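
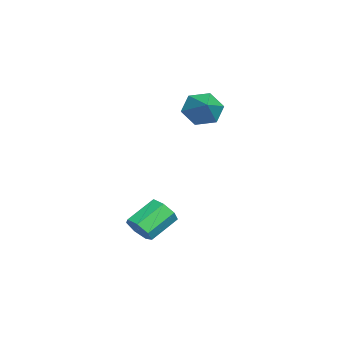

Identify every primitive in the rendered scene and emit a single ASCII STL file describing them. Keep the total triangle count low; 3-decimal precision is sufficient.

solid 
facet normal -0.862 -0.156 -0.482
outer loop
vertex -1.525 2.193 -0.143
vertex -2.026 2.511 0.65
vertex -1.75 3.153 -0.051
endloop
endfacet
facet normal 0.798 0.240 -0.553
outer loop
vertex -1.525 2.193 -0.143
vertex -1.75 3.153 -0.051
vertex -0.594 2.769 1.45
endloop
endfacet
facet normal -0.863 -0.155 -0.482
outer loop
vertex -1.75 3.153 -0.051
vertex -2.026 2.511 0.65
vertex -2.25 3.471 0.742
endloop
endfacet
facet normal 0.423 0.901 -0.095
outer loop
vertex -1.75 3.153 -0.051
vertex -2.25 3.471 0.742
vertex -0.594 2.769 1.45
endloop
endfacet
facet normal -0.862 -0.155 -0.482
outer loop
vertex -2.25 3.471 0.742
vertex -2.026 2.511 0.65
vertex -2.526 2.828 1.443
endloop
endfacet
facet normal 0.020 0.733 0.680
outer loop
vertex -2.25 3.471 0.742
vertex -2.526 2.828 1.443
vertex -0.594 2.769 1.45
endloop
endfacet
facet normal -0.862 -0.156 -0.481
outer loop
vertex -2.526 2.828 1.443
vertex -2.026 2.511 0.65
vertex -2.301 1.868 1.351
endloop
endfacet
facet normal -0.007 -0.097 0.995
outer loop
vertex -2.526 2.828 1.443
vertex -2.301 1.868 1.351
vertex -0.594 2.769 1.45
endloop
endfacet
facet normal -0.862 -0.156 -0.481
outer loop
vertex -2.301 1.868 1.351
vertex -2.026 2.511 0.65
vertex -1.801 1.551 0.558
endloop
endfacet
facet normal 0.369 -0.759 0.536
outer loop
vertex -2.301 1.868 1.351
vertex -1.801 1.551 0.558
vertex -0.594 2.769 1.45
endloop
endfacet
facet normal -0.862 -0.156 -0.482
outer loop
vertex -1.801 1.551 0.558
vertex -2.026 2.511 0.65
vertex -1.525 2.193 -0.143
endloop
endfacet
facet normal 0.771 -0.591 -0.237
outer loop
vertex -1.801 1.551 0.558
vertex -1.525 2.193 -0.143
vertex -0.594 2.769 1.45
endloop
endfacet
facet normal 0.558 -0.652 -0.514
outer loop
vertex 4.765 0.514 -3.994
vertex 4.147 0.069 -4.101
vertex 4.408 0.642 -4.544
endloop
endfacet
facet normal 0.635 0.734 -0.241
outer loop
vertex 4.765 0.514 -3.994
vertex 4.408 0.642 -4.544
vertex 3.872 1.557 -3.171
endloop
endfacet
facet normal 0.634 0.734 -0.242
outer loop
vertex 3.872 1.557 -3.171
vertex 4.408 0.642 -4.544
vertex 3.515 1.684 -3.721
endloop
endfacet
facet normal -0.559 0.651 0.513
outer loop
vertex 3.872 1.557 -3.171
vertex 3.515 1.684 -3.721
vertex 3.253 1.111 -3.279
endloop
endfacet
facet normal 0.558 -0.652 -0.514
outer loop
vertex 4.408 0.642 -4.544
vertex 4.147 0.069 -4.101
vertex 3.854 0.338 -4.76
endloop
endfacet
facet normal -0.024 0.607 -0.794
outer loop
vertex 4.408 0.642 -4.544
vertex 3.854 0.338 -4.76
vertex 3.515 1.684 -3.721
endloop
endfacet
facet normal -0.022 0.607 -0.794
outer loop
vertex 3.515 1.684 -3.721
vertex 3.854 0.338 -4.76
vertex 2.961 1.38 -3.938
endloop
endfacet
facet normal -0.559 0.651 0.513
outer loop
vertex 3.515 1.684 -3.721
vertex 2.961 1.38 -3.938
vertex 3.253 1.111 -3.279
endloop
endfacet
facet normal 0.558 -0.652 -0.514
outer loop
vertex 3.854 0.338 -4.76
vertex 4.147 0.069 -4.101
vertex 3.52 -0.168 -4.481
endloop
endfacet
facet normal -0.662 0.024 -0.749
outer loop
vertex 3.854 0.338 -4.76
vertex 3.52 -0.168 -4.481
vertex 2.961 1.38 -3.938
endloop
endfacet
facet normal -0.663 0.023 -0.749
outer loop
vertex 2.961 1.38 -3.938
vertex 3.52 -0.168 -4.481
vertex 2.627 0.874 -3.658
endloop
endfacet
facet normal -0.558 0.652 0.513
outer loop
vertex 2.961 1.38 -3.938
vertex 2.627 0.874 -3.658
vertex 3.253 1.111 -3.279
endloop
endfacet
facet normal 0.558 -0.652 -0.514
outer loop
vertex 3.52 -0.168 -4.481
vertex 4.147 0.069 -4.101
vertex 3.658 -0.496 -3.915
endloop
endfacet
facet normal -0.804 -0.579 -0.139
outer loop
vertex 3.52 -0.168 -4.481
vertex 3.658 -0.496 -3.915
vertex 2.627 0.874 -3.658
endloop
endfacet
facet normal -0.804 -0.579 -0.140
outer loop
vertex 2.627 0.874 -3.658
vertex 3.658 -0.496 -3.915
vertex 2.765 0.546 -3.093
endloop
endfacet
facet normal -0.558 0.651 0.514
outer loop
vertex 2.627 0.874 -3.658
vertex 2.765 0.546 -3.093
vertex 3.253 1.111 -3.279
endloop
endfacet
facet normal 0.557 -0.652 -0.515
outer loop
vertex 3.658 -0.496 -3.915
vertex 4.147 0.069 -4.101
vertex 4.164 -0.399 -3.49
endloop
endfacet
facet normal -0.340 -0.745 0.575
outer loop
vertex 3.658 -0.496 -3.915
vertex 4.164 -0.399 -3.49
vertex 2.765 0.546 -3.093
endloop
endfacet
facet normal -0.340 -0.745 0.574
outer loop
vertex 2.765 0.546 -3.093
vertex 4.164 -0.399 -3.49
vertex 3.271 0.643 -2.667
endloop
endfacet
facet normal -0.558 0.651 0.514
outer loop
vertex 2.765 0.546 -3.093
vertex 3.271 0.643 -2.667
vertex 3.253 1.111 -3.279
endloop
endfacet
facet normal 0.558 -0.651 -0.514
outer loop
vertex 4.164 -0.399 -3.49
vertex 4.147 0.069 -4.101
vertex 4.657 0.051 -3.525
endloop
endfacet
facet normal 0.380 -0.350 0.856
outer loop
vertex 4.164 -0.399 -3.49
vertex 4.657 0.051 -3.525
vertex 3.271 0.643 -2.667
endloop
endfacet
facet normal 0.380 -0.350 0.856
outer loop
vertex 3.271 0.643 -2.667
vertex 4.657 0.051 -3.525
vertex 3.764 1.093 -2.702
endloop
endfacet
facet normal -0.558 0.651 0.514
outer loop
vertex 3.271 0.643 -2.667
vertex 3.764 1.093 -2.702
vertex 3.253 1.111 -3.279
endloop
endfacet
facet normal 0.558 -0.651 -0.514
outer loop
vertex 4.657 0.051 -3.525
vertex 4.147 0.069 -4.101
vertex 4.765 0.514 -3.994
endloop
endfacet
facet normal 0.814 0.309 0.492
outer loop
vertex 4.657 0.051 -3.525
vertex 4.765 0.514 -3.994
vertex 3.764 1.093 -2.702
endloop
endfacet
facet normal 0.814 0.308 0.492
outer loop
vertex 3.764 1.093 -2.702
vertex 4.765 0.514 -3.994
vertex 3.872 1.557 -3.171
endloop
endfacet
facet normal -0.558 0.650 0.515
outer loop
vertex 3.764 1.093 -2.702
vertex 3.872 1.557 -3.171
vertex 3.253 1.111 -3.279
endloop
endfacet

endsolid


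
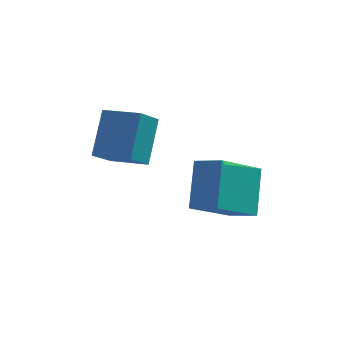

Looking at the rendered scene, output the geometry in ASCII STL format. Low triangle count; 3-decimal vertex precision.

solid 
facet normal -0.933 0.326 -0.151
outer loop
vertex -0.973 0.139 1.875
vertex -0.814 1.197 3.17
vertex -0.571 0.957 1.157
endloop
endfacet
facet normal -0.095 -0.630 -0.771
outer loop
vertex 0.614 0.543 1.35
vertex -0.973 0.139 1.875
vertex -0.571 0.957 1.157
endloop
endfacet
facet normal -0.933 0.326 -0.151
outer loop
vertex -0.571 0.957 1.157
vertex -0.814 1.197 3.17
vertex -0.412 2.015 2.453
endloop
endfacet
facet normal 0.347 0.705 -0.618
outer loop
vertex -0.412 2.015 2.453
vertex 0.614 0.543 1.35
vertex -0.571 0.957 1.157
endloop
endfacet
facet normal -0.347 -0.705 0.619
outer loop
vertex -0.973 0.139 1.875
vertex 0.371 0.783 3.363
vertex -0.814 1.197 3.17
endloop
endfacet
facet normal -0.095 -0.629 -0.771
outer loop
vertex 0.212 -0.275 2.067
vertex -0.973 0.139 1.875
vertex 0.614 0.543 1.35
endloop
endfacet
facet normal -0.347 -0.705 0.618
outer loop
vertex 0.212 -0.275 2.067
vertex 0.371 0.783 3.363
vertex -0.973 0.139 1.875
endloop
endfacet
facet normal 0.094 0.630 0.771
outer loop
vertex -0.814 1.197 3.17
vertex 0.371 0.783 3.363
vertex -0.412 2.015 2.453
endloop
endfacet
facet normal 0.347 0.705 -0.619
outer loop
vertex 0.773 1.601 2.645
vertex 0.614 0.543 1.35
vertex -0.412 2.015 2.453
endloop
endfacet
facet normal 0.095 0.630 0.771
outer loop
vertex -0.412 2.015 2.453
vertex 0.371 0.783 3.363
vertex 0.773 1.601 2.645
endloop
endfacet
facet normal 0.933 -0.326 0.152
outer loop
vertex 0.773 1.601 2.645
vertex 0.212 -0.275 2.067
vertex 0.614 0.543 1.35
endloop
endfacet
facet normal 0.933 -0.326 0.151
outer loop
vertex 0.371 0.783 3.363
vertex 0.212 -0.275 2.067
vertex 0.773 1.601 2.645
endloop
endfacet
facet normal -0.832 0.424 -0.358
outer loop
vertex 1.979 0.224 1.821
vertex 3.017 1.392 0.794
vertex 1.963 -0.883 0.545
endloop
endfacet
facet normal -0.555 -0.625 0.549
outer loop
vertex 2.803 -1.312 0.906
vertex 1.979 0.224 1.821
vertex 1.963 -0.883 0.545
endloop
endfacet
facet normal -0.832 0.424 -0.358
outer loop
vertex 1.963 -0.883 0.545
vertex 3.017 1.392 0.794
vertex 3.001 0.284 -0.482
endloop
endfacet
facet normal -0.010 -0.655 -0.755
outer loop
vertex 3.001 0.284 -0.482
vertex 2.803 -1.312 0.906
vertex 1.963 -0.883 0.545
endloop
endfacet
facet normal 0.010 0.655 0.755
outer loop
vertex 1.979 0.224 1.821
vertex 3.857 0.963 1.155
vertex 3.017 1.392 0.794
endloop
endfacet
facet normal -0.555 -0.625 0.550
outer loop
vertex 2.819 -0.204 2.182
vertex 1.979 0.224 1.821
vertex 2.803 -1.312 0.906
endloop
endfacet
facet normal 0.010 0.656 0.755
outer loop
vertex 2.819 -0.204 2.182
vertex 3.857 0.963 1.155
vertex 1.979 0.224 1.821
endloop
endfacet
facet normal 0.555 0.625 -0.549
outer loop
vertex 3.017 1.392 0.794
vertex 3.857 0.963 1.155
vertex 3.001 0.284 -0.482
endloop
endfacet
facet normal -0.009 -0.656 -0.755
outer loop
vertex 3.841 -0.144 -0.121
vertex 2.803 -1.312 0.906
vertex 3.001 0.284 -0.482
endloop
endfacet
facet normal 0.555 0.625 -0.549
outer loop
vertex 3.001 0.284 -0.482
vertex 3.857 0.963 1.155
vertex 3.841 -0.144 -0.121
endloop
endfacet
facet normal 0.832 -0.424 0.358
outer loop
vertex 3.841 -0.144 -0.121
vertex 2.819 -0.204 2.182
vertex 2.803 -1.312 0.906
endloop
endfacet
facet normal 0.832 -0.425 0.358
outer loop
vertex 3.857 0.963 1.155
vertex 2.819 -0.204 2.182
vertex 3.841 -0.144 -0.121
endloop
endfacet

endsolid


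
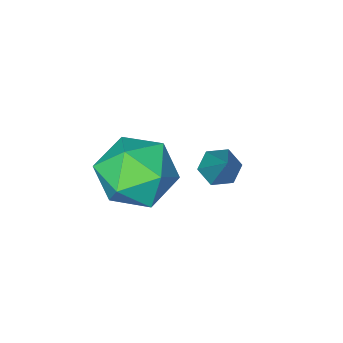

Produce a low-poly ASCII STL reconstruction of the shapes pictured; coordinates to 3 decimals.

solid 
facet normal -0.291 -0.578 -0.762
outer loop
vertex 0.408 2.709 1.207
vertex -0.16 2.983 1.216
vertex 0.301 3.223 0.858
endloop
endfacet
facet normal 0.985 0.117 -0.129
outer loop
vertex 0.408 2.709 1.207
vertex 0.301 3.223 0.858
vertex 0.44 4.177 2.784
endloop
endfacet
facet normal -0.290 -0.579 -0.762
outer loop
vertex 0.301 3.223 0.858
vertex -0.16 2.983 1.216
vertex -0.267 3.497 0.866
endloop
endfacet
facet normal 0.387 0.815 -0.432
outer loop
vertex 0.301 3.223 0.858
vertex -0.267 3.497 0.866
vertex 0.44 4.177 2.784
endloop
endfacet
facet normal -0.291 -0.579 -0.762
outer loop
vertex -0.267 3.497 0.866
vertex -0.16 2.983 1.216
vertex -0.727 3.257 1.224
endloop
endfacet
facet normal -0.524 0.845 -0.107
outer loop
vertex -0.267 3.497 0.866
vertex -0.727 3.257 1.224
vertex 0.44 4.177 2.784
endloop
endfacet
facet normal -0.291 -0.579 -0.762
outer loop
vertex -0.727 3.257 1.224
vertex -0.16 2.983 1.216
vertex -0.62 2.744 1.573
endloop
endfacet
facet normal -0.836 0.179 0.519
outer loop
vertex -0.727 3.257 1.224
vertex -0.62 2.744 1.573
vertex 0.44 4.177 2.784
endloop
endfacet
facet normal -0.290 -0.579 -0.762
outer loop
vertex -0.62 2.744 1.573
vertex -0.16 2.983 1.216
vertex -0.052 2.47 1.565
endloop
endfacet
facet normal -0.238 -0.518 0.822
outer loop
vertex -0.62 2.744 1.573
vertex -0.052 2.47 1.565
vertex 0.44 4.177 2.784
endloop
endfacet
facet normal -0.291 -0.579 -0.761
outer loop
vertex -0.052 2.47 1.565
vertex -0.16 2.983 1.216
vertex 0.408 2.709 1.207
endloop
endfacet
facet normal 0.672 -0.549 0.497
outer loop
vertex -0.052 2.47 1.565
vertex 0.408 2.709 1.207
vertex 0.44 4.177 2.784
endloop
endfacet
facet normal -0.991 0.035 0.126
outer loop
vertex 1.833 3.95 2.75
vertex 1.793 2.721 2.78
vertex 1.948 3.357 3.822
endloop
endfacet
facet normal -0.678 0.610 0.410
outer loop
vertex 1.833 3.95 2.75
vertex 1.948 3.357 3.822
vertex 2.668 4.324 3.573
endloop
endfacet
facet normal -0.316 0.943 -0.107
outer loop
vertex 1.833 3.95 2.75
vertex 2.668 4.324 3.573
vertex 2.957 4.285 2.378
endloop
endfacet
facet normal -0.406 0.573 -0.712
outer loop
vertex 1.833 3.95 2.75
vertex 2.957 4.285 2.378
vertex 2.417 3.294 1.888
endloop
endfacet
facet normal -0.823 0.013 -0.568
outer loop
vertex 1.833 3.95 2.75
vertex 2.417 3.294 1.888
vertex 1.793 2.721 2.78
endloop
endfacet
facet normal -0.208 0.386 0.899
outer loop
vertex 2.668 4.324 3.573
vertex 1.948 3.357 3.822
vertex 3.143 3.326 4.112
endloop
endfacet
facet normal -0.715 -0.544 0.439
outer loop
vertex 1.948 3.357 3.822
vertex 1.793 2.721 2.78
vertex 2.603 2.335 3.622
endloop
endfacet
facet normal -0.444 -0.580 -0.683
outer loop
vertex 1.793 2.721 2.78
vertex 2.417 3.294 1.888
vertex 2.892 2.296 2.427
endloop
endfacet
facet normal 0.231 0.327 -0.916
outer loop
vertex 2.417 3.294 1.888
vertex 2.957 4.285 2.378
vertex 3.612 3.263 2.178
endloop
endfacet
facet normal 0.377 0.924 0.061
outer loop
vertex 2.957 4.285 2.378
vertex 2.668 4.324 3.573
vertex 3.767 3.899 3.22
endloop
endfacet
facet normal 0.406 -0.573 0.712
outer loop
vertex 3.727 2.67 3.25
vertex 3.143 3.326 4.112
vertex 2.603 2.335 3.622
endloop
endfacet
facet normal 0.316 -0.943 0.107
outer loop
vertex 3.727 2.67 3.25
vertex 2.603 2.335 3.622
vertex 2.892 2.296 2.427
endloop
endfacet
facet normal 0.678 -0.610 -0.410
outer loop
vertex 3.727 2.67 3.25
vertex 2.892 2.296 2.427
vertex 3.612 3.263 2.178
endloop
endfacet
facet normal 0.991 -0.035 -0.126
outer loop
vertex 3.727 2.67 3.25
vertex 3.612 3.263 2.178
vertex 3.767 3.899 3.22
endloop
endfacet
facet normal 0.823 -0.013 0.568
outer loop
vertex 3.727 2.67 3.25
vertex 3.767 3.899 3.22
vertex 3.143 3.326 4.112
endloop
endfacet
facet normal -0.231 -0.327 0.916
outer loop
vertex 2.603 2.335 3.622
vertex 3.143 3.326 4.112
vertex 1.948 3.357 3.822
endloop
endfacet
facet normal -0.377 -0.924 -0.061
outer loop
vertex 2.892 2.296 2.427
vertex 2.603 2.335 3.622
vertex 1.793 2.721 2.78
endloop
endfacet
facet normal 0.208 -0.386 -0.899
outer loop
vertex 3.612 3.263 2.178
vertex 2.892 2.296 2.427
vertex 2.417 3.294 1.888
endloop
endfacet
facet normal 0.715 0.544 -0.439
outer loop
vertex 3.767 3.899 3.22
vertex 3.612 3.263 2.178
vertex 2.957 4.285 2.378
endloop
endfacet
facet normal 0.444 0.580 0.683
outer loop
vertex 3.143 3.326 4.112
vertex 3.767 3.899 3.22
vertex 2.668 4.324 3.573
endloop
endfacet

endsolid


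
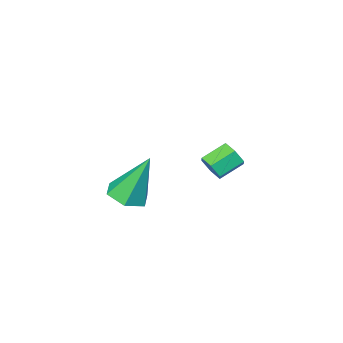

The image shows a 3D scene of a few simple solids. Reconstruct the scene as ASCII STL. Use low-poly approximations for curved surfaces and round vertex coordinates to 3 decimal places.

solid 
facet normal 0.889 -0.078 -0.451
outer loop
vertex -1.058 1.124 -0.325
vertex -1.289 1.349 -0.819
vertex -1.052 1.707 -0.414
endloop
endfacet
facet normal 0.457 0.130 0.880
outer loop
vertex -1.058 1.124 -0.325
vertex -1.052 1.707 -0.414
vertex -2.001 1.206 0.153
endloop
endfacet
facet normal 0.457 0.130 0.880
outer loop
vertex -2.001 1.206 0.153
vertex -1.052 1.707 -0.414
vertex -1.995 1.789 0.064
endloop
endfacet
facet normal -0.890 0.078 0.450
outer loop
vertex -2.001 1.206 0.153
vertex -1.995 1.789 0.064
vertex -2.231 1.431 -0.341
endloop
endfacet
facet normal 0.889 -0.078 -0.451
outer loop
vertex -1.052 1.707 -0.414
vertex -1.289 1.349 -0.819
vertex -1.283 1.932 -0.908
endloop
endfacet
facet normal 0.237 0.921 0.309
outer loop
vertex -1.052 1.707 -0.414
vertex -1.283 1.932 -0.908
vertex -1.995 1.789 0.064
endloop
endfacet
facet normal 0.236 0.921 0.309
outer loop
vertex -1.995 1.789 0.064
vertex -1.283 1.932 -0.908
vertex -2.226 2.014 -0.431
endloop
endfacet
facet normal -0.890 0.077 0.450
outer loop
vertex -1.995 1.789 0.064
vertex -2.226 2.014 -0.431
vertex -2.231 1.431 -0.341
endloop
endfacet
facet normal 0.890 -0.078 -0.450
outer loop
vertex -1.283 1.932 -0.908
vertex -1.289 1.349 -0.819
vertex -1.519 1.574 -1.313
endloop
endfacet
facet normal -0.220 0.791 -0.571
outer loop
vertex -1.283 1.932 -0.908
vertex -1.519 1.574 -1.313
vertex -2.226 2.014 -0.431
endloop
endfacet
facet normal -0.221 0.790 -0.571
outer loop
vertex -2.226 2.014 -0.431
vertex -1.519 1.574 -1.313
vertex -2.462 1.656 -0.835
endloop
endfacet
facet normal -0.889 0.077 0.451
outer loop
vertex -2.226 2.014 -0.431
vertex -2.462 1.656 -0.835
vertex -2.231 1.431 -0.341
endloop
endfacet
facet normal 0.890 -0.078 -0.450
outer loop
vertex -1.519 1.574 -1.313
vertex -1.289 1.349 -0.819
vertex -1.525 0.991 -1.224
endloop
endfacet
facet normal -0.457 -0.130 -0.880
outer loop
vertex -1.519 1.574 -1.313
vertex -1.525 0.991 -1.224
vertex -2.462 1.656 -0.835
endloop
endfacet
facet normal -0.457 -0.130 -0.880
outer loop
vertex -2.462 1.656 -0.835
vertex -1.525 0.991 -1.224
vertex -2.468 1.073 -0.746
endloop
endfacet
facet normal -0.889 0.078 0.451
outer loop
vertex -2.462 1.656 -0.835
vertex -2.468 1.073 -0.746
vertex -2.231 1.431 -0.341
endloop
endfacet
facet normal 0.890 -0.077 -0.450
outer loop
vertex -1.525 0.991 -1.224
vertex -1.289 1.349 -0.819
vertex -1.294 0.766 -0.729
endloop
endfacet
facet normal -0.236 -0.921 -0.308
outer loop
vertex -1.525 0.991 -1.224
vertex -1.294 0.766 -0.729
vertex -2.468 1.073 -0.746
endloop
endfacet
facet normal -0.236 -0.921 -0.309
outer loop
vertex -2.468 1.073 -0.746
vertex -1.294 0.766 -0.729
vertex -2.237 0.848 -0.252
endloop
endfacet
facet normal -0.889 0.078 0.451
outer loop
vertex -2.468 1.073 -0.746
vertex -2.237 0.848 -0.252
vertex -2.231 1.431 -0.341
endloop
endfacet
facet normal 0.889 -0.077 -0.451
outer loop
vertex -1.294 0.766 -0.729
vertex -1.289 1.349 -0.819
vertex -1.058 1.124 -0.325
endloop
endfacet
facet normal 0.220 -0.790 0.572
outer loop
vertex -1.294 0.766 -0.729
vertex -1.058 1.124 -0.325
vertex -2.237 0.848 -0.252
endloop
endfacet
facet normal 0.221 -0.791 0.571
outer loop
vertex -2.237 0.848 -0.252
vertex -1.058 1.124 -0.325
vertex -2.001 1.206 0.153
endloop
endfacet
facet normal -0.890 0.078 0.450
outer loop
vertex -2.237 0.848 -0.252
vertex -2.001 1.206 0.153
vertex -2.231 1.431 -0.341
endloop
endfacet
facet normal 0.302 -0.242 -0.922
outer loop
vertex 3.214 1.872 -0.195
vertex 2.473 1.946 -0.457
vertex 2.958 2.569 -0.462
endloop
endfacet
facet normal 0.752 0.458 0.474
outer loop
vertex 3.214 1.872 -0.195
vertex 2.958 2.569 -0.462
vertex 1.867 2.434 1.397
endloop
endfacet
facet normal 0.302 -0.242 -0.922
outer loop
vertex 2.958 2.569 -0.462
vertex 2.473 1.946 -0.457
vertex 2.217 2.644 -0.724
endloop
endfacet
facet normal 0.062 0.992 0.108
outer loop
vertex 2.958 2.569 -0.462
vertex 2.217 2.644 -0.724
vertex 1.867 2.434 1.397
endloop
endfacet
facet normal 0.301 -0.242 -0.922
outer loop
vertex 2.217 2.644 -0.724
vertex 2.473 1.946 -0.457
vertex 1.731 2.02 -0.719
endloop
endfacet
facet normal -0.787 0.613 -0.069
outer loop
vertex 2.217 2.644 -0.724
vertex 1.731 2.02 -0.719
vertex 1.867 2.434 1.397
endloop
endfacet
facet normal 0.301 -0.243 -0.922
outer loop
vertex 1.731 2.02 -0.719
vertex 2.473 1.946 -0.457
vertex 1.988 1.323 -0.451
endloop
endfacet
facet normal -0.946 -0.303 0.120
outer loop
vertex 1.731 2.02 -0.719
vertex 1.988 1.323 -0.451
vertex 1.867 2.434 1.397
endloop
endfacet
facet normal 0.301 -0.243 -0.922
outer loop
vertex 1.988 1.323 -0.451
vertex 2.473 1.946 -0.457
vertex 2.729 1.248 -0.189
endloop
endfacet
facet normal -0.256 -0.836 0.486
outer loop
vertex 1.988 1.323 -0.451
vertex 2.729 1.248 -0.189
vertex 1.867 2.434 1.397
endloop
endfacet
facet normal 0.302 -0.243 -0.922
outer loop
vertex 2.729 1.248 -0.189
vertex 2.473 1.946 -0.457
vertex 3.214 1.872 -0.195
endloop
endfacet
facet normal 0.594 -0.455 0.663
outer loop
vertex 2.729 1.248 -0.189
vertex 3.214 1.872 -0.195
vertex 1.867 2.434 1.397
endloop
endfacet

endsolid


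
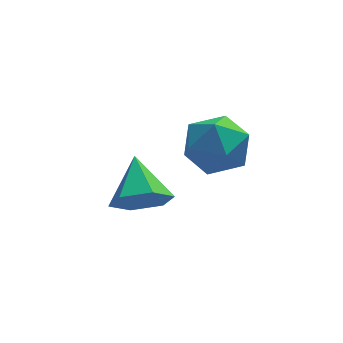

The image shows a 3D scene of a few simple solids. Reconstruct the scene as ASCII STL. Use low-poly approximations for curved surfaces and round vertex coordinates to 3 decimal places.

solid 
facet normal 0.012 -0.857 -0.516
outer loop
vertex -2.465 -0.219 0.12
vertex -3.11 -0.571 0.69
vertex -3.368 -0.113 -0.077
endloop
endfacet
facet normal 0.209 0.836 -0.508
outer loop
vertex -2.465 -0.219 0.12
vertex -3.368 -0.113 -0.077
vertex -3.13 0.791 1.51
endloop
endfacet
facet normal 0.013 -0.857 -0.516
outer loop
vertex -3.368 -0.113 -0.077
vertex -3.11 -0.571 0.69
vertex -4.013 -0.466 0.493
endloop
endfacet
facet normal -0.649 0.699 -0.301
outer loop
vertex -3.368 -0.113 -0.077
vertex -4.013 -0.466 0.493
vertex -3.13 0.791 1.51
endloop
endfacet
facet normal 0.013 -0.857 -0.515
outer loop
vertex -4.013 -0.466 0.493
vertex -3.11 -0.571 0.69
vertex -3.755 -0.923 1.26
endloop
endfacet
facet normal -0.863 0.250 0.439
outer loop
vertex -4.013 -0.466 0.493
vertex -3.755 -0.923 1.26
vertex -3.13 0.791 1.51
endloop
endfacet
facet normal 0.012 -0.857 -0.515
outer loop
vertex -3.755 -0.923 1.26
vertex -3.11 -0.571 0.69
vertex -2.852 -1.029 1.458
endloop
endfacet
facet normal -0.221 -0.062 0.973
outer loop
vertex -3.755 -0.923 1.26
vertex -2.852 -1.029 1.458
vertex -3.13 0.791 1.51
endloop
endfacet
facet normal 0.012 -0.857 -0.515
outer loop
vertex -2.852 -1.029 1.458
vertex -3.11 -0.571 0.69
vertex -2.208 -0.677 0.887
endloop
endfacet
facet normal 0.638 0.076 0.766
outer loop
vertex -2.852 -1.029 1.458
vertex -2.208 -0.677 0.887
vertex -3.13 0.791 1.51
endloop
endfacet
facet normal 0.012 -0.857 -0.516
outer loop
vertex -2.208 -0.677 0.887
vertex -3.11 -0.571 0.69
vertex -2.465 -0.219 0.12
endloop
endfacet
facet normal 0.852 0.523 0.027
outer loop
vertex -2.208 -0.677 0.887
vertex -2.465 -0.219 0.12
vertex -3.13 0.791 1.51
endloop
endfacet
facet normal -0.170 0.481 0.860
outer loop
vertex -1.838 -0.701 3.95
vertex -1.256 -1.4 4.456
vertex -0.816 -0.542 4.063
endloop
endfacet
facet normal -0.179 0.934 0.308
outer loop
vertex -1.838 -0.701 3.95
vertex -0.816 -0.542 4.063
vertex -1.278 -0.331 3.154
endloop
endfacet
facet normal -0.683 0.716 -0.148
outer loop
vertex -1.838 -0.701 3.95
vertex -1.278 -0.331 3.154
vertex -2.004 -1.058 2.986
endloop
endfacet
facet normal -0.984 0.128 0.122
outer loop
vertex -1.838 -0.701 3.95
vertex -2.004 -1.058 2.986
vertex -1.99 -1.718 3.791
endloop
endfacet
facet normal -0.667 -0.017 0.745
outer loop
vertex -1.838 -0.701 3.95
vertex -1.99 -1.718 3.791
vertex -1.256 -1.4 4.456
endloop
endfacet
facet normal 0.453 0.891 -0.023
outer loop
vertex -1.278 -0.331 3.154
vertex -0.816 -0.542 4.063
vertex -0.35 -0.802 3.169
endloop
endfacet
facet normal 0.467 0.159 0.870
outer loop
vertex -0.816 -0.542 4.063
vertex -1.256 -1.4 4.456
vertex -0.336 -1.462 3.974
endloop
endfacet
facet normal -0.339 -0.646 0.683
outer loop
vertex -1.256 -1.4 4.456
vertex -1.99 -1.718 3.791
vertex -1.062 -2.189 3.806
endloop
endfacet
facet normal -0.851 -0.413 -0.324
outer loop
vertex -1.99 -1.718 3.791
vertex -2.004 -1.058 2.986
vertex -1.524 -1.978 2.897
endloop
endfacet
facet normal -0.363 0.538 -0.761
outer loop
vertex -2.004 -1.058 2.986
vertex -1.278 -0.331 3.154
vertex -1.084 -1.12 2.504
endloop
endfacet
facet normal 0.984 -0.128 -0.122
outer loop
vertex -0.502 -1.819 3.01
vertex -0.35 -0.802 3.169
vertex -0.336 -1.462 3.974
endloop
endfacet
facet normal 0.683 -0.716 0.148
outer loop
vertex -0.502 -1.819 3.01
vertex -0.336 -1.462 3.974
vertex -1.062 -2.189 3.806
endloop
endfacet
facet normal 0.179 -0.934 -0.308
outer loop
vertex -0.502 -1.819 3.01
vertex -1.062 -2.189 3.806
vertex -1.524 -1.978 2.897
endloop
endfacet
facet normal 0.170 -0.481 -0.860
outer loop
vertex -0.502 -1.819 3.01
vertex -1.524 -1.978 2.897
vertex -1.084 -1.12 2.504
endloop
endfacet
facet normal 0.667 0.017 -0.745
outer loop
vertex -0.502 -1.819 3.01
vertex -1.084 -1.12 2.504
vertex -0.35 -0.802 3.169
endloop
endfacet
facet normal 0.851 0.413 0.324
outer loop
vertex -0.336 -1.462 3.974
vertex -0.35 -0.802 3.169
vertex -0.816 -0.542 4.063
endloop
endfacet
facet normal 0.363 -0.538 0.761
outer loop
vertex -1.062 -2.189 3.806
vertex -0.336 -1.462 3.974
vertex -1.256 -1.4 4.456
endloop
endfacet
facet normal -0.453 -0.891 0.023
outer loop
vertex -1.524 -1.978 2.897
vertex -1.062 -2.189 3.806
vertex -1.99 -1.718 3.791
endloop
endfacet
facet normal -0.467 -0.159 -0.870
outer loop
vertex -1.084 -1.12 2.504
vertex -1.524 -1.978 2.897
vertex -2.004 -1.058 2.986
endloop
endfacet
facet normal 0.339 0.646 -0.683
outer loop
vertex -0.35 -0.802 3.169
vertex -1.084 -1.12 2.504
vertex -1.278 -0.331 3.154
endloop
endfacet

endsolid


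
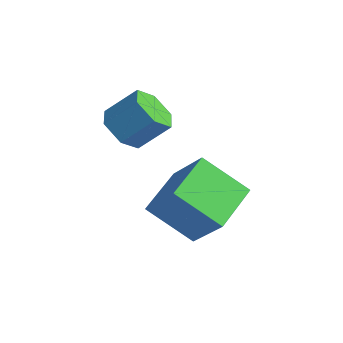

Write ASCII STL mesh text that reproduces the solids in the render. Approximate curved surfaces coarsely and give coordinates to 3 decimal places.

solid 
facet normal -0.660 -0.020 -0.751
outer loop
vertex 2.31 -2.842 0.362
vertex 1.683 -1.098 0.866
vertex 3.671 -2.001 -0.856
endloop
endfacet
facet normal 0.326 -0.908 -0.263
outer loop
vertex 4.997 -1.962 0.654
vertex 2.31 -2.842 0.362
vertex 3.671 -2.001 -0.856
endloop
endfacet
facet normal -0.660 -0.020 -0.751
outer loop
vertex 3.671 -2.001 -0.856
vertex 1.683 -1.098 0.866
vertex 3.044 -0.258 -0.352
endloop
endfacet
facet normal 0.677 0.419 -0.605
outer loop
vertex 3.044 -0.258 -0.352
vertex 4.997 -1.962 0.654
vertex 3.671 -2.001 -0.856
endloop
endfacet
facet normal -0.677 -0.418 0.605
outer loop
vertex 2.31 -2.842 0.362
vertex 3.009 -1.059 2.376
vertex 1.683 -1.098 0.866
endloop
endfacet
facet normal 0.326 -0.908 -0.262
outer loop
vertex 3.636 -2.802 1.872
vertex 2.31 -2.842 0.362
vertex 4.997 -1.962 0.654
endloop
endfacet
facet normal -0.677 -0.419 0.605
outer loop
vertex 3.636 -2.802 1.872
vertex 3.009 -1.059 2.376
vertex 2.31 -2.842 0.362
endloop
endfacet
facet normal -0.326 0.908 0.263
outer loop
vertex 1.683 -1.098 0.866
vertex 3.009 -1.059 2.376
vertex 3.044 -0.258 -0.352
endloop
endfacet
facet normal 0.677 0.418 -0.606
outer loop
vertex 4.37 -0.218 1.158
vertex 4.997 -1.962 0.654
vertex 3.044 -0.258 -0.352
endloop
endfacet
facet normal -0.326 0.908 0.262
outer loop
vertex 3.044 -0.258 -0.352
vertex 3.009 -1.059 2.376
vertex 4.37 -0.218 1.158
endloop
endfacet
facet normal 0.660 0.020 0.751
outer loop
vertex 4.37 -0.218 1.158
vertex 3.636 -2.802 1.872
vertex 4.997 -1.962 0.654
endloop
endfacet
facet normal 0.660 0.020 0.751
outer loop
vertex 3.009 -1.059 2.376
vertex 3.636 -2.802 1.872
vertex 4.37 -0.218 1.158
endloop
endfacet
facet normal -0.459 -0.567 -0.684
outer loop
vertex 1.081 -2.081 2.254
vertex 0.364 -2.184 2.821
vertex 0.383 -1.482 2.226
endloop
endfacet
facet normal 0.462 0.504 -0.730
outer loop
vertex 1.081 -2.081 2.254
vertex 0.383 -1.482 2.226
vertex 1.753 -1.254 3.251
endloop
endfacet
facet normal 0.462 0.505 -0.729
outer loop
vertex 1.753 -1.254 3.251
vertex 0.383 -1.482 2.226
vertex 1.055 -0.655 3.224
endloop
endfacet
facet normal 0.460 0.567 0.683
outer loop
vertex 1.753 -1.254 3.251
vertex 1.055 -0.655 3.224
vertex 1.036 -1.356 3.819
endloop
endfacet
facet normal -0.460 -0.567 -0.683
outer loop
vertex 0.383 -1.482 2.226
vertex 0.364 -2.184 2.821
vertex -0.334 -1.585 2.794
endloop
endfacet
facet normal -0.426 0.816 -0.390
outer loop
vertex 0.383 -1.482 2.226
vertex -0.334 -1.585 2.794
vertex 1.055 -0.655 3.224
endloop
endfacet
facet normal -0.426 0.816 -0.391
outer loop
vertex 1.055 -0.655 3.224
vertex -0.334 -1.585 2.794
vertex 0.338 -0.757 3.792
endloop
endfacet
facet normal 0.460 0.567 0.683
outer loop
vertex 1.055 -0.655 3.224
vertex 0.338 -0.757 3.792
vertex 1.036 -1.356 3.819
endloop
endfacet
facet normal -0.460 -0.567 -0.683
outer loop
vertex -0.334 -1.585 2.794
vertex 0.364 -2.184 2.821
vertex -0.353 -2.286 3.389
endloop
endfacet
facet normal -0.888 0.312 0.339
outer loop
vertex -0.334 -1.585 2.794
vertex -0.353 -2.286 3.389
vertex 0.338 -0.757 3.792
endloop
endfacet
facet normal -0.887 0.312 0.340
outer loop
vertex 0.338 -0.757 3.792
vertex -0.353 -2.286 3.389
vertex 0.319 -1.459 4.386
endloop
endfacet
facet normal 0.460 0.566 0.684
outer loop
vertex 0.338 -0.757 3.792
vertex 0.319 -1.459 4.386
vertex 1.036 -1.356 3.819
endloop
endfacet
facet normal -0.460 -0.567 -0.683
outer loop
vertex -0.353 -2.286 3.389
vertex 0.364 -2.184 2.821
vertex 0.345 -2.885 3.416
endloop
endfacet
facet normal -0.461 -0.505 0.730
outer loop
vertex -0.353 -2.286 3.389
vertex 0.345 -2.885 3.416
vertex 0.319 -1.459 4.386
endloop
endfacet
facet normal -0.462 -0.505 0.729
outer loop
vertex 0.319 -1.459 4.386
vertex 0.345 -2.885 3.416
vertex 1.017 -2.058 4.414
endloop
endfacet
facet normal 0.459 0.567 0.684
outer loop
vertex 0.319 -1.459 4.386
vertex 1.017 -2.058 4.414
vertex 1.036 -1.356 3.819
endloop
endfacet
facet normal -0.460 -0.567 -0.683
outer loop
vertex 0.345 -2.885 3.416
vertex 0.364 -2.184 2.821
vertex 1.062 -2.783 2.848
endloop
endfacet
facet normal 0.425 -0.817 0.390
outer loop
vertex 0.345 -2.885 3.416
vertex 1.062 -2.783 2.848
vertex 1.017 -2.058 4.414
endloop
endfacet
facet normal 0.426 -0.816 0.390
outer loop
vertex 1.017 -2.058 4.414
vertex 1.062 -2.783 2.848
vertex 1.734 -1.955 3.846
endloop
endfacet
facet normal 0.460 0.567 0.683
outer loop
vertex 1.017 -2.058 4.414
vertex 1.734 -1.955 3.846
vertex 1.036 -1.356 3.819
endloop
endfacet
facet normal -0.460 -0.566 -0.684
outer loop
vertex 1.062 -2.783 2.848
vertex 0.364 -2.184 2.821
vertex 1.081 -2.081 2.254
endloop
endfacet
facet normal 0.888 -0.311 -0.339
outer loop
vertex 1.062 -2.783 2.848
vertex 1.081 -2.081 2.254
vertex 1.734 -1.955 3.846
endloop
endfacet
facet normal 0.887 -0.312 -0.339
outer loop
vertex 1.734 -1.955 3.846
vertex 1.081 -2.081 2.254
vertex 1.753 -1.254 3.251
endloop
endfacet
facet normal 0.460 0.567 0.683
outer loop
vertex 1.734 -1.955 3.846
vertex 1.753 -1.254 3.251
vertex 1.036 -1.356 3.819
endloop
endfacet

endsolid


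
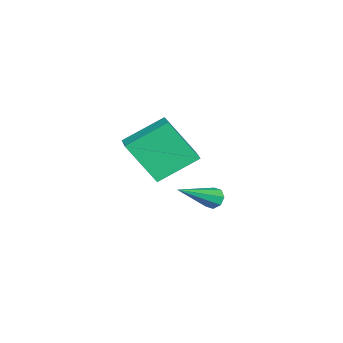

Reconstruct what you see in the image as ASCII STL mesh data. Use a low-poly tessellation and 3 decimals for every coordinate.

solid 
facet normal -0.759 0.395 -0.518
outer loop
vertex -3.92 1.849 -3.07
vertex -4.223 1.449 -2.931
vertex -4.116 1.917 -2.731
endloop
endfacet
facet normal 0.580 0.795 0.176
outer loop
vertex -3.92 1.849 -3.07
vertex -4.116 1.917 -2.731
vertex -2.577 0.591 -1.809
endloop
endfacet
facet normal -0.758 0.395 -0.518
outer loop
vertex -4.116 1.917 -2.731
vertex -4.223 1.449 -2.931
vertex -4.375 1.711 -2.509
endloop
endfacet
facet normal 0.118 0.656 0.746
outer loop
vertex -4.116 1.917 -2.731
vertex -4.375 1.711 -2.509
vertex -2.577 0.591 -1.809
endloop
endfacet
facet normal -0.758 0.395 -0.518
outer loop
vertex -4.375 1.711 -2.509
vertex -4.223 1.449 -2.931
vertex -4.545 1.352 -2.534
endloop
endfacet
facet normal -0.316 0.084 0.945
outer loop
vertex -4.375 1.711 -2.509
vertex -4.545 1.352 -2.534
vertex -2.577 0.591 -1.809
endloop
endfacet
facet normal -0.758 0.396 -0.518
outer loop
vertex -4.545 1.352 -2.534
vertex -4.223 1.449 -2.931
vertex -4.526 1.05 -2.793
endloop
endfacet
facet normal -0.470 -0.591 0.655
outer loop
vertex -4.545 1.352 -2.534
vertex -4.526 1.05 -2.793
vertex -2.577 0.591 -1.809
endloop
endfacet
facet normal -0.758 0.397 -0.518
outer loop
vertex -4.526 1.05 -2.793
vertex -4.223 1.449 -2.931
vertex -4.33 0.982 -3.132
endloop
endfacet
facet normal -0.252 -0.967 0.048
outer loop
vertex -4.526 1.05 -2.793
vertex -4.33 0.982 -3.132
vertex -2.577 0.591 -1.809
endloop
endfacet
facet normal -0.758 0.397 -0.518
outer loop
vertex -4.33 0.982 -3.132
vertex -4.223 1.449 -2.931
vertex -4.071 1.187 -3.354
endloop
endfacet
facet normal 0.209 -0.828 -0.521
outer loop
vertex -4.33 0.982 -3.132
vertex -4.071 1.187 -3.354
vertex -2.577 0.591 -1.809
endloop
endfacet
facet normal -0.760 0.394 -0.517
outer loop
vertex -4.071 1.187 -3.354
vertex -4.223 1.449 -2.931
vertex -3.902 1.546 -3.329
endloop
endfacet
facet normal 0.645 -0.253 -0.721
outer loop
vertex -4.071 1.187 -3.354
vertex -3.902 1.546 -3.329
vertex -2.577 0.591 -1.809
endloop
endfacet
facet normal -0.760 0.396 -0.516
outer loop
vertex -3.902 1.546 -3.329
vertex -4.223 1.449 -2.931
vertex -3.92 1.849 -3.07
endloop
endfacet
facet normal 0.798 0.418 -0.433
outer loop
vertex -3.902 1.546 -3.329
vertex -3.92 1.849 -3.07
vertex -2.577 0.591 -1.809
endloop
endfacet
facet normal -0.503 0.686 0.525
outer loop
vertex -1.342 0.572 2.548
vertex -0.327 1.111 2.816
vertex -1.514 1.732 0.867
endloop
endfacet
facet normal -0.860 -0.457 -0.227
outer loop
vertex -0.573 0.449 -0.116
vertex -1.342 0.572 2.548
vertex -1.514 1.732 0.867
endloop
endfacet
facet normal -0.503 0.686 0.525
outer loop
vertex -1.514 1.732 0.867
vertex -0.327 1.111 2.816
vertex -0.5 2.271 1.134
endloop
endfacet
facet normal -0.085 0.566 -0.820
outer loop
vertex -0.5 2.271 1.134
vertex -0.573 0.449 -0.116
vertex -1.514 1.732 0.867
endloop
endfacet
facet normal 0.084 -0.566 0.820
outer loop
vertex -1.342 0.572 2.548
vertex 0.614 -0.172 1.833
vertex -0.327 1.111 2.816
endloop
endfacet
facet normal -0.860 -0.457 -0.227
outer loop
vertex -0.4 -0.711 1.566
vertex -1.342 0.572 2.548
vertex -0.573 0.449 -0.116
endloop
endfacet
facet normal 0.085 -0.566 0.820
outer loop
vertex -0.4 -0.711 1.566
vertex 0.614 -0.172 1.833
vertex -1.342 0.572 2.548
endloop
endfacet
facet normal 0.860 0.457 0.227
outer loop
vertex -0.327 1.111 2.816
vertex 0.614 -0.172 1.833
vertex -0.5 2.271 1.134
endloop
endfacet
facet normal -0.084 0.566 -0.820
outer loop
vertex 0.442 0.988 0.152
vertex -0.573 0.449 -0.116
vertex -0.5 2.271 1.134
endloop
endfacet
facet normal 0.860 0.457 0.227
outer loop
vertex -0.5 2.271 1.134
vertex 0.614 -0.172 1.833
vertex 0.442 0.988 0.152
endloop
endfacet
facet normal 0.503 -0.686 -0.525
outer loop
vertex 0.442 0.988 0.152
vertex -0.4 -0.711 1.566
vertex -0.573 0.449 -0.116
endloop
endfacet
facet normal 0.503 -0.686 -0.525
outer loop
vertex 0.614 -0.172 1.833
vertex -0.4 -0.711 1.566
vertex 0.442 0.988 0.152
endloop
endfacet

endsolid


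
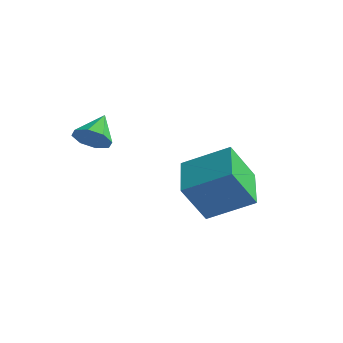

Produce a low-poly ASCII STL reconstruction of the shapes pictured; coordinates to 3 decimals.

solid 
facet normal -0.536 0.803 0.260
outer loop
vertex -0.992 1.702 -1.373
vertex 0.44 2.392 -0.551
vertex -0.544 2.461 -2.792
endloop
endfacet
facet normal -0.800 -0.386 -0.459
outer loop
vertex 0.4 1.048 -3.249
vertex -0.992 1.702 -1.373
vertex -0.544 2.461 -2.792
endloop
endfacet
facet normal -0.536 0.803 0.260
outer loop
vertex -0.544 2.461 -2.792
vertex 0.44 2.392 -0.551
vertex 0.889 3.151 -1.969
endloop
endfacet
facet normal 0.269 0.454 -0.849
outer loop
vertex 0.889 3.151 -1.969
vertex 0.4 1.048 -3.249
vertex -0.544 2.461 -2.792
endloop
endfacet
facet normal -0.269 -0.454 0.849
outer loop
vertex -0.992 1.702 -1.373
vertex 1.384 0.979 -1.008
vertex 0.44 2.392 -0.551
endloop
endfacet
facet normal -0.800 -0.385 -0.460
outer loop
vertex -0.049 0.289 -1.831
vertex -0.992 1.702 -1.373
vertex 0.4 1.048 -3.249
endloop
endfacet
facet normal -0.269 -0.455 0.849
outer loop
vertex -0.049 0.289 -1.831
vertex 1.384 0.979 -1.008
vertex -0.992 1.702 -1.373
endloop
endfacet
facet normal 0.800 0.386 0.460
outer loop
vertex 0.44 2.392 -0.551
vertex 1.384 0.979 -1.008
vertex 0.889 3.151 -1.969
endloop
endfacet
facet normal 0.269 0.454 -0.849
outer loop
vertex 1.832 1.738 -2.427
vertex 0.4 1.048 -3.249
vertex 0.889 3.151 -1.969
endloop
endfacet
facet normal 0.800 0.385 0.459
outer loop
vertex 0.889 3.151 -1.969
vertex 1.384 0.979 -1.008
vertex 1.832 1.738 -2.427
endloop
endfacet
facet normal 0.536 -0.803 -0.260
outer loop
vertex 1.832 1.738 -2.427
vertex -0.049 0.289 -1.831
vertex 0.4 1.048 -3.249
endloop
endfacet
facet normal 0.536 -0.803 -0.260
outer loop
vertex 1.384 0.979 -1.008
vertex -0.049 0.289 -1.831
vertex 1.832 1.738 -2.427
endloop
endfacet
facet normal 0.152 -0.801 -0.580
outer loop
vertex -1.61 -1.316 0.215
vertex -1.972 -1.69 0.637
vertex -2.108 -1.322 0.093
endloop
endfacet
facet normal 0.090 0.907 -0.411
outer loop
vertex -1.61 -1.316 0.215
vertex -2.108 -1.322 0.093
vertex -2.148 -0.77 1.303
endloop
endfacet
facet normal 0.153 -0.800 -0.580
outer loop
vertex -2.108 -1.322 0.093
vertex -1.972 -1.69 0.637
vertex -2.526 -1.544 0.289
endloop
endfacet
facet normal -0.563 0.744 -0.358
outer loop
vertex -2.108 -1.322 0.093
vertex -2.526 -1.544 0.289
vertex -2.148 -0.77 1.303
endloop
endfacet
facet normal 0.153 -0.800 -0.580
outer loop
vertex -2.526 -1.544 0.289
vertex -1.972 -1.69 0.637
vertex -2.62 -1.852 0.689
endloop
endfacet
facet normal -0.928 0.368 0.065
outer loop
vertex -2.526 -1.544 0.289
vertex -2.62 -1.852 0.689
vertex -2.148 -0.77 1.303
endloop
endfacet
facet normal 0.153 -0.800 -0.580
outer loop
vertex -2.62 -1.852 0.689
vertex -1.972 -1.69 0.637
vertex -2.334 -2.065 1.058
endloop
endfacet
facet normal -0.791 -0.002 0.612
outer loop
vertex -2.62 -1.852 0.689
vertex -2.334 -2.065 1.058
vertex -2.148 -0.77 1.303
endloop
endfacet
facet normal 0.153 -0.800 -0.580
outer loop
vertex -2.334 -2.065 1.058
vertex -1.972 -1.69 0.637
vertex -1.836 -2.058 1.18
endloop
endfacet
facet normal -0.233 -0.148 0.961
outer loop
vertex -2.334 -2.065 1.058
vertex -1.836 -2.058 1.18
vertex -2.148 -0.77 1.303
endloop
endfacet
facet normal 0.153 -0.800 -0.580
outer loop
vertex -1.836 -2.058 1.18
vertex -1.972 -1.69 0.637
vertex -1.418 -1.836 0.984
endloop
endfacet
facet normal 0.418 0.015 0.908
outer loop
vertex -1.836 -2.058 1.18
vertex -1.418 -1.836 0.984
vertex -2.148 -0.77 1.303
endloop
endfacet
facet normal 0.153 -0.800 -0.580
outer loop
vertex -1.418 -1.836 0.984
vertex -1.972 -1.69 0.637
vertex -1.324 -1.528 0.584
endloop
endfacet
facet normal 0.782 0.391 0.485
outer loop
vertex -1.418 -1.836 0.984
vertex -1.324 -1.528 0.584
vertex -2.148 -0.77 1.303
endloop
endfacet
facet normal 0.153 -0.801 -0.579
outer loop
vertex -1.324 -1.528 0.584
vertex -1.972 -1.69 0.637
vertex -1.61 -1.316 0.215
endloop
endfacet
facet normal 0.645 0.761 -0.063
outer loop
vertex -1.324 -1.528 0.584
vertex -1.61 -1.316 0.215
vertex -2.148 -0.77 1.303
endloop
endfacet

endsolid


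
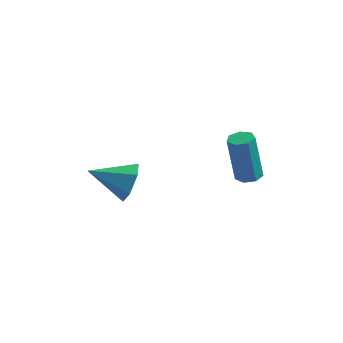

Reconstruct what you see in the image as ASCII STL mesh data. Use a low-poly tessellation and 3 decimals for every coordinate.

solid 
facet normal 0.900 0.259 -0.352
outer loop
vertex -1.087 -0.675 -0.768
vertex -1.455 -0.43 -1.529
vertex -1.367 0.152 -0.875
endloop
endfacet
facet normal -0.095 0.096 0.991
outer loop
vertex -1.087 -0.675 -0.768
vertex -1.367 0.152 -0.875
vertex -2.985 -0.87 -0.931
endloop
endfacet
facet normal 0.900 0.259 -0.351
outer loop
vertex -1.367 0.152 -0.875
vertex -1.455 -0.43 -1.529
vertex -1.735 0.398 -1.636
endloop
endfacet
facet normal -0.482 0.738 0.472
outer loop
vertex -1.367 0.152 -0.875
vertex -1.735 0.398 -1.636
vertex -2.985 -0.87 -0.931
endloop
endfacet
facet normal 0.899 0.259 -0.353
outer loop
vertex -1.735 0.398 -1.636
vertex -1.455 -0.43 -1.529
vertex -1.824 -0.184 -2.29
endloop
endfacet
facet normal -0.756 0.537 -0.375
outer loop
vertex -1.735 0.398 -1.636
vertex -1.824 -0.184 -2.29
vertex -2.985 -0.87 -0.931
endloop
endfacet
facet normal 0.899 0.259 -0.353
outer loop
vertex -1.824 -0.184 -2.29
vertex -1.455 -0.43 -1.529
vertex -1.544 -1.012 -2.183
endloop
endfacet
facet normal -0.641 -0.308 -0.703
outer loop
vertex -1.824 -0.184 -2.29
vertex -1.544 -1.012 -2.183
vertex -2.985 -0.87 -0.931
endloop
endfacet
facet normal 0.899 0.259 -0.353
outer loop
vertex -1.544 -1.012 -2.183
vertex -1.455 -0.43 -1.529
vertex -1.175 -1.257 -1.422
endloop
endfacet
facet normal -0.253 -0.950 -0.183
outer loop
vertex -1.544 -1.012 -2.183
vertex -1.175 -1.257 -1.422
vertex -2.985 -0.87 -0.931
endloop
endfacet
facet normal 0.900 0.259 -0.352
outer loop
vertex -1.175 -1.257 -1.422
vertex -1.455 -0.43 -1.529
vertex -1.087 -0.675 -0.768
endloop
endfacet
facet normal 0.020 -0.748 0.663
outer loop
vertex -1.175 -1.257 -1.422
vertex -1.087 -0.675 -0.768
vertex -2.985 -0.87 -0.931
endloop
endfacet
facet normal 0.194 -0.068 -0.979
outer loop
vertex 3.179 1.09 -0.97
vertex 2.655 1.002 -1.068
vertex 2.92 1.473 -1.048
endloop
endfacet
facet normal 0.810 0.573 0.122
outer loop
vertex 3.179 1.09 -0.97
vertex 2.92 1.473 -1.048
vertex 2.789 1.225 0.987
endloop
endfacet
facet normal 0.810 0.573 0.122
outer loop
vertex 2.789 1.225 0.987
vertex 2.92 1.473 -1.048
vertex 2.53 1.608 0.909
endloop
endfacet
facet normal -0.196 0.067 0.978
outer loop
vertex 2.789 1.225 0.987
vertex 2.53 1.608 0.909
vertex 2.265 1.138 0.888
endloop
endfacet
facet normal 0.196 -0.069 -0.978
outer loop
vertex 2.92 1.473 -1.048
vertex 2.655 1.002 -1.068
vertex 2.461 1.501 -1.142
endloop
endfacet
facet normal 0.072 0.996 -0.054
outer loop
vertex 2.92 1.473 -1.048
vertex 2.461 1.501 -1.142
vertex 2.53 1.608 0.909
endloop
endfacet
facet normal 0.072 0.996 -0.054
outer loop
vertex 2.53 1.608 0.909
vertex 2.461 1.501 -1.142
vertex 2.071 1.636 0.815
endloop
endfacet
facet normal -0.196 0.067 0.978
outer loop
vertex 2.53 1.608 0.909
vertex 2.071 1.636 0.815
vertex 2.265 1.138 0.888
endloop
endfacet
facet normal 0.196 -0.069 -0.978
outer loop
vertex 2.461 1.501 -1.142
vertex 2.655 1.002 -1.068
vertex 2.149 1.154 -1.18
endloop
endfacet
facet normal -0.720 0.668 -0.190
outer loop
vertex 2.461 1.501 -1.142
vertex 2.149 1.154 -1.18
vertex 2.071 1.636 0.815
endloop
endfacet
facet normal -0.720 0.668 -0.190
outer loop
vertex 2.071 1.636 0.815
vertex 2.149 1.154 -1.18
vertex 1.759 1.289 0.777
endloop
endfacet
facet normal -0.194 0.068 0.979
outer loop
vertex 2.071 1.636 0.815
vertex 1.759 1.289 0.777
vertex 2.265 1.138 0.888
endloop
endfacet
facet normal 0.196 -0.069 -0.978
outer loop
vertex 2.149 1.154 -1.18
vertex 2.655 1.002 -1.068
vertex 2.217 0.693 -1.134
endloop
endfacet
facet normal -0.970 -0.161 -0.182
outer loop
vertex 2.149 1.154 -1.18
vertex 2.217 0.693 -1.134
vertex 1.759 1.289 0.777
endloop
endfacet
facet normal -0.970 -0.163 -0.181
outer loop
vertex 1.759 1.289 0.777
vertex 2.217 0.693 -1.134
vertex 1.828 0.828 0.823
endloop
endfacet
facet normal -0.194 0.069 0.979
outer loop
vertex 1.759 1.289 0.777
vertex 1.828 0.828 0.823
vertex 2.265 1.138 0.888
endloop
endfacet
facet normal 0.195 -0.067 -0.979
outer loop
vertex 2.217 0.693 -1.134
vertex 2.655 1.002 -1.068
vertex 2.616 0.465 -1.039
endloop
endfacet
facet normal -0.489 -0.871 -0.037
outer loop
vertex 2.217 0.693 -1.134
vertex 2.616 0.465 -1.039
vertex 1.828 0.828 0.823
endloop
endfacet
facet normal -0.490 -0.871 -0.038
outer loop
vertex 1.828 0.828 0.823
vertex 2.616 0.465 -1.039
vertex 2.226 0.6 0.918
endloop
endfacet
facet normal -0.194 0.069 0.979
outer loop
vertex 1.828 0.828 0.823
vertex 2.226 0.6 0.918
vertex 2.265 1.138 0.888
endloop
endfacet
facet normal 0.195 -0.067 -0.978
outer loop
vertex 2.616 0.465 -1.039
vertex 2.655 1.002 -1.068
vertex 3.043 0.642 -0.966
endloop
endfacet
facet normal 0.360 -0.923 0.135
outer loop
vertex 2.616 0.465 -1.039
vertex 3.043 0.642 -0.966
vertex 2.226 0.6 0.918
endloop
endfacet
facet normal 0.359 -0.924 0.135
outer loop
vertex 2.226 0.6 0.918
vertex 3.043 0.642 -0.966
vertex 2.654 0.777 0.991
endloop
endfacet
facet normal -0.195 0.069 0.978
outer loop
vertex 2.226 0.6 0.918
vertex 2.654 0.777 0.991
vertex 2.265 1.138 0.888
endloop
endfacet
facet normal 0.194 -0.068 -0.979
outer loop
vertex 3.043 0.642 -0.966
vertex 2.655 1.002 -1.068
vertex 3.179 1.09 -0.97
endloop
endfacet
facet normal 0.937 -0.283 0.206
outer loop
vertex 3.043 0.642 -0.966
vertex 3.179 1.09 -0.97
vertex 2.654 0.777 0.991
endloop
endfacet
facet normal 0.937 -0.281 0.206
outer loop
vertex 2.654 0.777 0.991
vertex 3.179 1.09 -0.97
vertex 2.789 1.225 0.987
endloop
endfacet
facet normal -0.196 0.068 0.978
outer loop
vertex 2.654 0.777 0.991
vertex 2.789 1.225 0.987
vertex 2.265 1.138 0.888
endloop
endfacet

endsolid


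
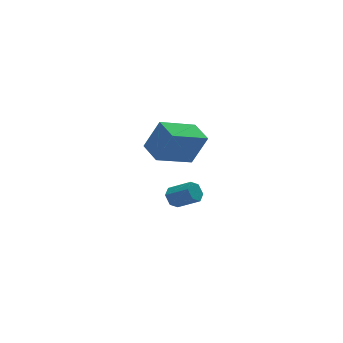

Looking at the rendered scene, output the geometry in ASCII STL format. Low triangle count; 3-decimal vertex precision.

solid 
facet normal -0.607 0.612 -0.507
outer loop
vertex 1.24 3.045 -2.586
vertex 0.792 2.892 -2.234
vertex 1.135 3.35 -2.092
endloop
endfacet
facet normal 0.775 0.598 -0.205
outer loop
vertex 1.24 3.045 -2.586
vertex 1.135 3.35 -2.092
vertex 2.017 2.261 -1.937
endloop
endfacet
facet normal 0.775 0.598 -0.205
outer loop
vertex 2.017 2.261 -1.937
vertex 1.135 3.35 -2.092
vertex 1.912 2.566 -1.443
endloop
endfacet
facet normal 0.606 -0.613 0.507
outer loop
vertex 2.017 2.261 -1.937
vertex 1.912 2.566 -1.443
vertex 1.568 2.108 -1.586
endloop
endfacet
facet normal -0.607 0.612 -0.507
outer loop
vertex 1.135 3.35 -2.092
vertex 0.792 2.892 -2.234
vertex 0.687 3.197 -1.74
endloop
endfacet
facet normal 0.234 0.747 0.622
outer loop
vertex 1.135 3.35 -2.092
vertex 0.687 3.197 -1.74
vertex 1.912 2.566 -1.443
endloop
endfacet
facet normal 0.234 0.747 0.623
outer loop
vertex 1.912 2.566 -1.443
vertex 0.687 3.197 -1.74
vertex 1.463 2.413 -1.091
endloop
endfacet
facet normal 0.606 -0.613 0.506
outer loop
vertex 1.912 2.566 -1.443
vertex 1.463 2.413 -1.091
vertex 1.568 2.108 -1.586
endloop
endfacet
facet normal -0.606 0.613 -0.507
outer loop
vertex 0.687 3.197 -1.74
vertex 0.792 2.892 -2.234
vertex 0.343 2.739 -1.883
endloop
endfacet
facet normal -0.542 0.149 0.827
outer loop
vertex 0.687 3.197 -1.74
vertex 0.343 2.739 -1.883
vertex 1.463 2.413 -1.091
endloop
endfacet
facet normal -0.542 0.148 0.827
outer loop
vertex 1.463 2.413 -1.091
vertex 0.343 2.739 -1.883
vertex 1.12 1.955 -1.234
endloop
endfacet
facet normal 0.607 -0.613 0.506
outer loop
vertex 1.463 2.413 -1.091
vertex 1.12 1.955 -1.234
vertex 1.568 2.108 -1.586
endloop
endfacet
facet normal -0.606 0.613 -0.507
outer loop
vertex 0.343 2.739 -1.883
vertex 0.792 2.892 -2.234
vertex 0.448 2.434 -2.377
endloop
endfacet
facet normal -0.775 -0.598 0.205
outer loop
vertex 0.343 2.739 -1.883
vertex 0.448 2.434 -2.377
vertex 1.12 1.955 -1.234
endloop
endfacet
facet normal -0.775 -0.598 0.205
outer loop
vertex 1.12 1.955 -1.234
vertex 0.448 2.434 -2.377
vertex 1.225 1.65 -1.728
endloop
endfacet
facet normal 0.607 -0.612 0.507
outer loop
vertex 1.12 1.955 -1.234
vertex 1.225 1.65 -1.728
vertex 1.568 2.108 -1.586
endloop
endfacet
facet normal -0.606 0.613 -0.506
outer loop
vertex 0.448 2.434 -2.377
vertex 0.792 2.892 -2.234
vertex 0.897 2.587 -2.729
endloop
endfacet
facet normal -0.234 -0.747 -0.623
outer loop
vertex 0.448 2.434 -2.377
vertex 0.897 2.587 -2.729
vertex 1.225 1.65 -1.728
endloop
endfacet
facet normal -0.234 -0.747 -0.622
outer loop
vertex 1.225 1.65 -1.728
vertex 0.897 2.587 -2.729
vertex 1.673 1.803 -2.08
endloop
endfacet
facet normal 0.607 -0.612 0.507
outer loop
vertex 1.225 1.65 -1.728
vertex 1.673 1.803 -2.08
vertex 1.568 2.108 -1.586
endloop
endfacet
facet normal -0.607 0.613 -0.506
outer loop
vertex 0.897 2.587 -2.729
vertex 0.792 2.892 -2.234
vertex 1.24 3.045 -2.586
endloop
endfacet
facet normal 0.542 -0.148 -0.827
outer loop
vertex 0.897 2.587 -2.729
vertex 1.24 3.045 -2.586
vertex 1.673 1.803 -2.08
endloop
endfacet
facet normal 0.542 -0.148 -0.828
outer loop
vertex 1.673 1.803 -2.08
vertex 1.24 3.045 -2.586
vertex 2.017 2.261 -1.937
endloop
endfacet
facet normal 0.606 -0.613 0.507
outer loop
vertex 1.673 1.803 -2.08
vertex 2.017 2.261 -1.937
vertex 1.568 2.108 -1.586
endloop
endfacet
facet normal -0.923 -0.153 0.354
outer loop
vertex -1.081 -1.491 4.374
vertex -1.17 -0.306 4.653
vertex -1.702 -1.187 2.887
endloop
endfacet
facet normal 0.073 -0.971 -0.229
outer loop
vertex 0.07 -0.894 2.207
vertex -1.081 -1.491 4.374
vertex -1.702 -1.187 2.887
endloop
endfacet
facet normal -0.923 -0.153 0.354
outer loop
vertex -1.702 -1.187 2.887
vertex -1.17 -0.306 4.653
vertex -1.791 -0.003 3.166
endloop
endfacet
facet normal -0.379 0.185 -0.907
outer loop
vertex -1.791 -0.003 3.166
vertex 0.07 -0.894 2.207
vertex -1.702 -1.187 2.887
endloop
endfacet
facet normal 0.379 -0.185 0.907
outer loop
vertex -1.081 -1.491 4.374
vertex 0.602 -0.013 3.973
vertex -1.17 -0.306 4.653
endloop
endfacet
facet normal 0.073 -0.971 -0.228
outer loop
vertex 0.691 -1.197 3.694
vertex -1.081 -1.491 4.374
vertex 0.07 -0.894 2.207
endloop
endfacet
facet normal 0.379 -0.185 0.907
outer loop
vertex 0.691 -1.197 3.694
vertex 0.602 -0.013 3.973
vertex -1.081 -1.491 4.374
endloop
endfacet
facet normal -0.073 0.971 0.228
outer loop
vertex -1.17 -0.306 4.653
vertex 0.602 -0.013 3.973
vertex -1.791 -0.003 3.166
endloop
endfacet
facet normal -0.379 0.185 -0.907
outer loop
vertex -0.019 0.291 2.486
vertex 0.07 -0.894 2.207
vertex -1.791 -0.003 3.166
endloop
endfacet
facet normal -0.073 0.971 0.229
outer loop
vertex -1.791 -0.003 3.166
vertex 0.602 -0.013 3.973
vertex -0.019 0.291 2.486
endloop
endfacet
facet normal 0.923 0.153 -0.354
outer loop
vertex -0.019 0.291 2.486
vertex 0.691 -1.197 3.694
vertex 0.07 -0.894 2.207
endloop
endfacet
facet normal 0.923 0.153 -0.354
outer loop
vertex 0.602 -0.013 3.973
vertex 0.691 -1.197 3.694
vertex -0.019 0.291 2.486
endloop
endfacet

endsolid


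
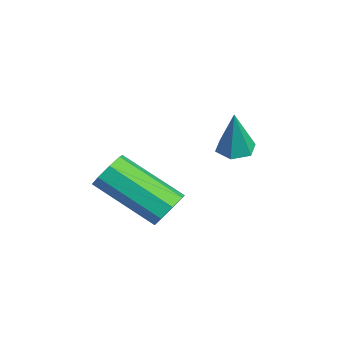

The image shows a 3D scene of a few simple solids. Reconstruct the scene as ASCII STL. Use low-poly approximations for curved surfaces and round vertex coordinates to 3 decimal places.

solid 
facet normal -0.221 0.083 -0.972
outer loop
vertex 4.185 1.712 -0.596
vertex 3.738 1.926 -0.476
vertex 4.151 2.218 -0.545
endloop
endfacet
facet normal 0.994 0.057 0.094
outer loop
vertex 4.185 1.712 -0.596
vertex 4.151 2.218 -0.545
vertex 4.042 1.814 0.856
endloop
endfacet
facet normal -0.221 0.083 -0.972
outer loop
vertex 4.151 2.218 -0.545
vertex 3.738 1.926 -0.476
vertex 3.704 2.433 -0.425
endloop
endfacet
facet normal 0.476 0.835 0.278
outer loop
vertex 4.151 2.218 -0.545
vertex 3.704 2.433 -0.425
vertex 4.042 1.814 0.856
endloop
endfacet
facet normal -0.223 0.083 -0.971
outer loop
vertex 3.704 2.433 -0.425
vertex 3.738 1.926 -0.476
vertex 3.291 2.141 -0.355
endloop
endfacet
facet normal -0.450 0.752 0.482
outer loop
vertex 3.704 2.433 -0.425
vertex 3.291 2.141 -0.355
vertex 4.042 1.814 0.856
endloop
endfacet
facet normal -0.223 0.083 -0.971
outer loop
vertex 3.291 2.141 -0.355
vertex 3.738 1.926 -0.476
vertex 3.325 1.635 -0.406
endloop
endfacet
facet normal -0.858 -0.108 0.503
outer loop
vertex 3.291 2.141 -0.355
vertex 3.325 1.635 -0.406
vertex 4.042 1.814 0.856
endloop
endfacet
facet normal -0.222 0.081 -0.972
outer loop
vertex 3.325 1.635 -0.406
vertex 3.738 1.926 -0.476
vertex 3.772 1.42 -0.526
endloop
endfacet
facet normal -0.340 -0.885 0.319
outer loop
vertex 3.325 1.635 -0.406
vertex 3.772 1.42 -0.526
vertex 4.042 1.814 0.856
endloop
endfacet
facet normal -0.222 0.081 -0.972
outer loop
vertex 3.772 1.42 -0.526
vertex 3.738 1.926 -0.476
vertex 4.185 1.712 -0.596
endloop
endfacet
facet normal 0.586 -0.802 0.114
outer loop
vertex 3.772 1.42 -0.526
vertex 4.185 1.712 -0.596
vertex 4.042 1.814 0.856
endloop
endfacet
facet normal 0.484 0.698 -0.528
outer loop
vertex 4.696 -0.239 -2.366
vertex 4.439 0.176 -2.053
vertex 4.93 -0.129 -2.006
endloop
endfacet
facet normal 0.698 -0.672 -0.248
outer loop
vertex 4.696 -0.239 -2.366
vertex 4.93 -0.129 -2.006
vertex 3.757 -1.592 -1.34
endloop
endfacet
facet normal 0.698 -0.672 -0.248
outer loop
vertex 3.757 -1.592 -1.34
vertex 4.93 -0.129 -2.006
vertex 3.992 -1.481 -0.979
endloop
endfacet
facet normal -0.484 -0.696 0.529
outer loop
vertex 3.757 -1.592 -1.34
vertex 3.992 -1.481 -0.979
vertex 3.501 -1.176 -1.027
endloop
endfacet
facet normal 0.484 0.697 -0.529
outer loop
vertex 4.93 -0.129 -2.006
vertex 4.439 0.176 -2.053
vertex 4.877 0.16 -1.674
endloop
endfacet
facet normal 0.867 -0.299 0.399
outer loop
vertex 4.93 -0.129 -2.006
vertex 4.877 0.16 -1.674
vertex 3.992 -1.481 -0.979
endloop
endfacet
facet normal 0.867 -0.299 0.399
outer loop
vertex 3.992 -1.481 -0.979
vertex 4.877 0.16 -1.674
vertex 3.939 -1.192 -0.647
endloop
endfacet
facet normal -0.484 -0.697 0.529
outer loop
vertex 3.992 -1.481 -0.979
vertex 3.939 -1.192 -0.647
vertex 3.501 -1.176 -1.027
endloop
endfacet
facet normal 0.484 0.696 -0.530
outer loop
vertex 4.877 0.16 -1.674
vertex 4.439 0.176 -2.053
vertex 4.568 0.459 -1.564
endloop
endfacet
facet normal 0.529 0.249 0.811
outer loop
vertex 4.877 0.16 -1.674
vertex 4.568 0.459 -1.564
vertex 3.939 -1.192 -0.647
endloop
endfacet
facet normal 0.528 0.249 0.811
outer loop
vertex 3.939 -1.192 -0.647
vertex 4.568 0.459 -1.564
vertex 3.629 -0.893 -0.537
endloop
endfacet
facet normal -0.484 -0.697 0.529
outer loop
vertex 3.939 -1.192 -0.647
vertex 3.629 -0.893 -0.537
vertex 3.501 -1.176 -1.027
endloop
endfacet
facet normal 0.483 0.696 -0.531
outer loop
vertex 4.568 0.459 -1.564
vertex 4.439 0.176 -2.053
vertex 4.183 0.592 -1.74
endloop
endfacet
facet normal -0.118 0.651 0.750
outer loop
vertex 4.568 0.459 -1.564
vertex 4.183 0.592 -1.74
vertex 3.629 -0.893 -0.537
endloop
endfacet
facet normal -0.121 0.652 0.749
outer loop
vertex 3.629 -0.893 -0.537
vertex 4.183 0.592 -1.74
vertex 3.244 -0.761 -0.714
endloop
endfacet
facet normal -0.483 -0.698 0.529
outer loop
vertex 3.629 -0.893 -0.537
vertex 3.244 -0.761 -0.714
vertex 3.501 -1.176 -1.027
endloop
endfacet
facet normal 0.484 0.696 -0.529
outer loop
vertex 4.183 0.592 -1.74
vertex 4.439 0.176 -2.053
vertex 3.948 0.481 -2.101
endloop
endfacet
facet normal -0.698 0.672 0.248
outer loop
vertex 4.183 0.592 -1.74
vertex 3.948 0.481 -2.101
vertex 3.244 -0.761 -0.714
endloop
endfacet
facet normal -0.698 0.672 0.248
outer loop
vertex 3.244 -0.761 -0.714
vertex 3.948 0.481 -2.101
vertex 3.01 -0.871 -1.074
endloop
endfacet
facet normal -0.484 -0.698 0.528
outer loop
vertex 3.244 -0.761 -0.714
vertex 3.01 -0.871 -1.074
vertex 3.501 -1.176 -1.027
endloop
endfacet
facet normal 0.484 0.697 -0.529
outer loop
vertex 3.948 0.481 -2.101
vertex 4.439 0.176 -2.053
vertex 4.001 0.192 -2.433
endloop
endfacet
facet normal -0.867 0.299 -0.399
outer loop
vertex 3.948 0.481 -2.101
vertex 4.001 0.192 -2.433
vertex 3.01 -0.871 -1.074
endloop
endfacet
facet normal -0.867 0.299 -0.399
outer loop
vertex 3.01 -0.871 -1.074
vertex 4.001 0.192 -2.433
vertex 3.063 -1.16 -1.406
endloop
endfacet
facet normal -0.484 -0.697 0.529
outer loop
vertex 3.01 -0.871 -1.074
vertex 3.063 -1.16 -1.406
vertex 3.501 -1.176 -1.027
endloop
endfacet
facet normal 0.484 0.697 -0.529
outer loop
vertex 4.001 0.192 -2.433
vertex 4.439 0.176 -2.053
vertex 4.311 -0.107 -2.543
endloop
endfacet
facet normal -0.529 -0.250 -0.811
outer loop
vertex 4.001 0.192 -2.433
vertex 4.311 -0.107 -2.543
vertex 3.063 -1.16 -1.406
endloop
endfacet
facet normal -0.529 -0.249 -0.811
outer loop
vertex 3.063 -1.16 -1.406
vertex 4.311 -0.107 -2.543
vertex 3.372 -1.459 -1.516
endloop
endfacet
facet normal -0.484 -0.696 0.530
outer loop
vertex 3.063 -1.16 -1.406
vertex 3.372 -1.459 -1.516
vertex 3.501 -1.176 -1.027
endloop
endfacet
facet normal 0.483 0.698 -0.529
outer loop
vertex 4.311 -0.107 -2.543
vertex 4.439 0.176 -2.053
vertex 4.696 -0.239 -2.366
endloop
endfacet
facet normal 0.120 -0.652 -0.748
outer loop
vertex 4.311 -0.107 -2.543
vertex 4.696 -0.239 -2.366
vertex 3.372 -1.459 -1.516
endloop
endfacet
facet normal 0.118 -0.651 -0.750
outer loop
vertex 3.372 -1.459 -1.516
vertex 4.696 -0.239 -2.366
vertex 3.757 -1.592 -1.34
endloop
endfacet
facet normal -0.483 -0.696 0.531
outer loop
vertex 3.372 -1.459 -1.516
vertex 3.757 -1.592 -1.34
vertex 3.501 -1.176 -1.027
endloop
endfacet

endsolid


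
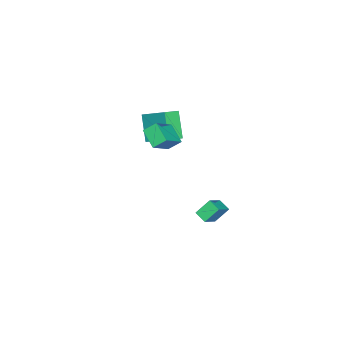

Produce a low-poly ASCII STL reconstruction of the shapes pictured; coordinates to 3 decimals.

solid 
facet normal -0.463 0.518 0.719
outer loop
vertex 0.464 0.762 -3.523
vertex 1.593 0.579 -2.665
vertex 0.802 1.472 -3.817
endloop
endfacet
facet normal -0.790 0.128 -0.600
outer loop
vertex 1.367 0.841 -4.695
vertex 0.464 0.762 -3.523
vertex 0.802 1.472 -3.817
endloop
endfacet
facet normal -0.463 0.518 0.719
outer loop
vertex 0.802 1.472 -3.817
vertex 1.593 0.579 -2.665
vertex 1.931 1.29 -2.959
endloop
endfacet
facet normal 0.402 0.846 -0.350
outer loop
vertex 1.931 1.29 -2.959
vertex 1.367 0.841 -4.695
vertex 0.802 1.472 -3.817
endloop
endfacet
facet normal -0.403 -0.846 0.349
outer loop
vertex 0.464 0.762 -3.523
vertex 2.158 -0.052 -3.543
vertex 1.593 0.579 -2.665
endloop
endfacet
facet normal -0.790 0.127 -0.600
outer loop
vertex 1.029 0.13 -4.401
vertex 0.464 0.762 -3.523
vertex 1.367 0.841 -4.695
endloop
endfacet
facet normal -0.402 -0.846 0.350
outer loop
vertex 1.029 0.13 -4.401
vertex 2.158 -0.052 -3.543
vertex 0.464 0.762 -3.523
endloop
endfacet
facet normal 0.790 -0.127 0.600
outer loop
vertex 1.593 0.579 -2.665
vertex 2.158 -0.052 -3.543
vertex 1.931 1.29 -2.959
endloop
endfacet
facet normal 0.403 0.846 -0.350
outer loop
vertex 2.496 0.658 -3.837
vertex 1.367 0.841 -4.695
vertex 1.931 1.29 -2.959
endloop
endfacet
facet normal 0.790 -0.128 0.600
outer loop
vertex 1.931 1.29 -2.959
vertex 2.158 -0.052 -3.543
vertex 2.496 0.658 -3.837
endloop
endfacet
facet normal 0.463 -0.518 -0.720
outer loop
vertex 2.496 0.658 -3.837
vertex 1.029 0.13 -4.401
vertex 1.367 0.841 -4.695
endloop
endfacet
facet normal 0.463 -0.518 -0.719
outer loop
vertex 2.158 -0.052 -3.543
vertex 1.029 0.13 -4.401
vertex 2.496 0.658 -3.837
endloop
endfacet
facet normal -0.812 0.475 -0.337
outer loop
vertex -0.437 -3.638 2.249
vertex 0.065 -1.997 3.353
vertex 0.562 -2.964 0.793
endloop
endfacet
facet normal -0.246 -0.804 -0.541
outer loop
vertex 1.415 -3.463 1.147
vertex -0.437 -3.638 2.249
vertex 0.562 -2.964 0.793
endloop
endfacet
facet normal -0.813 0.475 -0.337
outer loop
vertex 0.562 -2.964 0.793
vertex 0.065 -1.997 3.353
vertex 1.063 -1.323 1.896
endloop
endfacet
facet normal 0.528 0.357 -0.771
outer loop
vertex 1.063 -1.323 1.896
vertex 1.415 -3.463 1.147
vertex 0.562 -2.964 0.793
endloop
endfacet
facet normal -0.528 -0.357 0.770
outer loop
vertex -0.437 -3.638 2.249
vertex 0.918 -2.496 3.707
vertex 0.065 -1.997 3.353
endloop
endfacet
facet normal -0.246 -0.805 -0.540
outer loop
vertex 0.417 -4.137 2.604
vertex -0.437 -3.638 2.249
vertex 1.415 -3.463 1.147
endloop
endfacet
facet normal -0.529 -0.356 0.770
outer loop
vertex 0.417 -4.137 2.604
vertex 0.918 -2.496 3.707
vertex -0.437 -3.638 2.249
endloop
endfacet
facet normal 0.246 0.804 0.541
outer loop
vertex 0.065 -1.997 3.353
vertex 0.918 -2.496 3.707
vertex 1.063 -1.323 1.896
endloop
endfacet
facet normal 0.529 0.357 -0.770
outer loop
vertex 1.917 -1.822 2.251
vertex 1.415 -3.463 1.147
vertex 1.063 -1.323 1.896
endloop
endfacet
facet normal 0.245 0.805 0.541
outer loop
vertex 1.063 -1.323 1.896
vertex 0.918 -2.496 3.707
vertex 1.917 -1.822 2.251
endloop
endfacet
facet normal 0.813 -0.475 0.337
outer loop
vertex 1.917 -1.822 2.251
vertex 0.417 -4.137 2.604
vertex 1.415 -3.463 1.147
endloop
endfacet
facet normal 0.813 -0.475 0.338
outer loop
vertex 0.918 -2.496 3.707
vertex 0.417 -4.137 2.604
vertex 1.917 -1.822 2.251
endloop
endfacet
facet normal -0.541 -0.689 0.482
outer loop
vertex 3.386 -1.92 4.806
vertex 2.013 -1.602 3.718
vertex 3.707 -2.594 4.203
endloop
endfacet
facet normal 0.771 -0.179 0.611
outer loop
vertex 4.427 -1.678 3.562
vertex 3.386 -1.92 4.806
vertex 3.707 -2.594 4.203
endloop
endfacet
facet normal -0.541 -0.689 0.482
outer loop
vertex 3.707 -2.594 4.203
vertex 2.013 -1.602 3.718
vertex 2.335 -2.277 3.115
endloop
endfacet
facet normal 0.335 -0.703 -0.628
outer loop
vertex 2.335 -2.277 3.115
vertex 4.427 -1.678 3.562
vertex 3.707 -2.594 4.203
endloop
endfacet
facet normal -0.335 0.703 0.628
outer loop
vertex 3.386 -1.92 4.806
vertex 2.733 -0.686 3.077
vertex 2.013 -1.602 3.718
endloop
endfacet
facet normal 0.771 -0.178 0.611
outer loop
vertex 4.105 -1.003 4.165
vertex 3.386 -1.92 4.806
vertex 4.427 -1.678 3.562
endloop
endfacet
facet normal -0.336 0.702 0.628
outer loop
vertex 4.105 -1.003 4.165
vertex 2.733 -0.686 3.077
vertex 3.386 -1.92 4.806
endloop
endfacet
facet normal -0.771 0.178 -0.611
outer loop
vertex 2.013 -1.602 3.718
vertex 2.733 -0.686 3.077
vertex 2.335 -2.277 3.115
endloop
endfacet
facet normal 0.335 -0.702 -0.628
outer loop
vertex 3.054 -1.36 2.474
vertex 4.427 -1.678 3.562
vertex 2.335 -2.277 3.115
endloop
endfacet
facet normal -0.772 0.178 -0.610
outer loop
vertex 2.335 -2.277 3.115
vertex 2.733 -0.686 3.077
vertex 3.054 -1.36 2.474
endloop
endfacet
facet normal 0.541 0.689 -0.482
outer loop
vertex 3.054 -1.36 2.474
vertex 4.105 -1.003 4.165
vertex 4.427 -1.678 3.562
endloop
endfacet
facet normal 0.541 0.689 -0.482
outer loop
vertex 2.733 -0.686 3.077
vertex 4.105 -1.003 4.165
vertex 3.054 -1.36 2.474
endloop
endfacet

endsolid


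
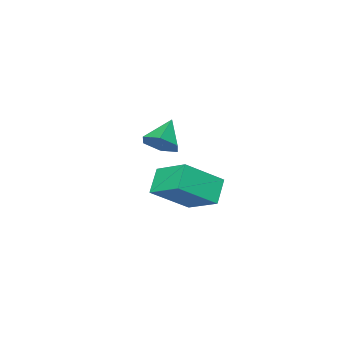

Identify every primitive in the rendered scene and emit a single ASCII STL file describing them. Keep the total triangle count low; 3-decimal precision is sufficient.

solid 
facet normal -0.740 0.297 -0.603
outer loop
vertex -0.852 -0.712 -0.603
vertex 0.0 -0.141 -1.368
vertex -0.681 -2.282 -1.586
endloop
endfacet
facet normal -0.665 -0.447 0.598
outer loop
vertex 0.86 -2.899 -0.332
vertex -0.852 -0.712 -0.603
vertex -0.681 -2.282 -1.586
endloop
endfacet
facet normal -0.741 0.297 -0.603
outer loop
vertex -0.681 -2.282 -1.586
vertex 0.0 -0.141 -1.368
vertex 0.171 -1.71 -2.351
endloop
endfacet
facet normal 0.092 -0.844 -0.528
outer loop
vertex 0.171 -1.71 -2.351
vertex 0.86 -2.899 -0.332
vertex -0.681 -2.282 -1.586
endloop
endfacet
facet normal -0.092 0.844 0.528
outer loop
vertex -0.852 -0.712 -0.603
vertex 1.541 -0.758 -0.114
vertex 0.0 -0.141 -1.368
endloop
endfacet
facet normal -0.666 -0.447 0.598
outer loop
vertex 0.689 -1.33 0.651
vertex -0.852 -0.712 -0.603
vertex 0.86 -2.899 -0.332
endloop
endfacet
facet normal -0.092 0.844 0.529
outer loop
vertex 0.689 -1.33 0.651
vertex 1.541 -0.758 -0.114
vertex -0.852 -0.712 -0.603
endloop
endfacet
facet normal 0.665 0.447 -0.598
outer loop
vertex 0.0 -0.141 -1.368
vertex 1.541 -0.758 -0.114
vertex 0.171 -1.71 -2.351
endloop
endfacet
facet normal 0.091 -0.844 -0.528
outer loop
vertex 1.712 -2.328 -1.097
vertex 0.86 -2.899 -0.332
vertex 0.171 -1.71 -2.351
endloop
endfacet
facet normal 0.666 0.447 -0.598
outer loop
vertex 0.171 -1.71 -2.351
vertex 1.541 -0.758 -0.114
vertex 1.712 -2.328 -1.097
endloop
endfacet
facet normal 0.740 -0.297 0.603
outer loop
vertex 1.712 -2.328 -1.097
vertex 0.689 -1.33 0.651
vertex 0.86 -2.899 -0.332
endloop
endfacet
facet normal 0.741 -0.297 0.603
outer loop
vertex 1.541 -0.758 -0.114
vertex 0.689 -1.33 0.651
vertex 1.712 -2.328 -1.097
endloop
endfacet
facet normal 0.740 0.375 -0.558
outer loop
vertex 3.446 0.461 4.151
vertex 3.14 0.103 3.504
vertex 2.91 0.844 3.697
endloop
endfacet
facet normal -0.290 0.535 0.794
outer loop
vertex 3.446 0.461 4.151
vertex 2.91 0.844 3.697
vertex 2.14 -0.403 4.256
endloop
endfacet
facet normal 0.741 0.375 -0.556
outer loop
vertex 2.91 0.844 3.697
vertex 3.14 0.103 3.504
vertex 2.605 0.487 3.05
endloop
endfacet
facet normal -0.830 0.551 0.087
outer loop
vertex 2.91 0.844 3.697
vertex 2.605 0.487 3.05
vertex 2.14 -0.403 4.256
endloop
endfacet
facet normal 0.741 0.375 -0.557
outer loop
vertex 2.605 0.487 3.05
vertex 3.14 0.103 3.504
vertex 2.835 -0.255 2.857
endloop
endfacet
facet normal -0.878 -0.154 -0.453
outer loop
vertex 2.605 0.487 3.05
vertex 2.835 -0.255 2.857
vertex 2.14 -0.403 4.256
endloop
endfacet
facet normal 0.741 0.375 -0.557
outer loop
vertex 2.835 -0.255 2.857
vertex 3.14 0.103 3.504
vertex 3.37 -0.639 3.311
endloop
endfacet
facet normal -0.387 -0.877 -0.285
outer loop
vertex 2.835 -0.255 2.857
vertex 3.37 -0.639 3.311
vertex 2.14 -0.403 4.256
endloop
endfacet
facet normal 0.741 0.375 -0.558
outer loop
vertex 3.37 -0.639 3.311
vertex 3.14 0.103 3.504
vertex 3.676 -0.281 3.958
endloop
endfacet
facet normal 0.153 -0.894 0.422
outer loop
vertex 3.37 -0.639 3.311
vertex 3.676 -0.281 3.958
vertex 2.14 -0.403 4.256
endloop
endfacet
facet normal 0.741 0.375 -0.558
outer loop
vertex 3.676 -0.281 3.958
vertex 3.14 0.103 3.504
vertex 3.446 0.461 4.151
endloop
endfacet
facet normal 0.201 -0.188 0.961
outer loop
vertex 3.676 -0.281 3.958
vertex 3.446 0.461 4.151
vertex 2.14 -0.403 4.256
endloop
endfacet

endsolid


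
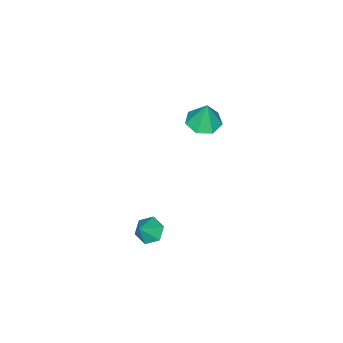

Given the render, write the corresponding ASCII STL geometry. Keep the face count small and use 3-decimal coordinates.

solid 
facet normal -0.657 -0.021 -0.753
outer loop
vertex 3.336 -0.165 -0.766
vertex 2.832 -0.322 -0.322
vertex 2.974 0.338 -0.464
endloop
endfacet
facet normal 0.786 0.613 -0.078
outer loop
vertex 3.336 -0.165 -0.766
vertex 2.974 0.338 -0.464
vertex 3.568 -0.298 0.522
endloop
endfacet
facet normal -0.656 -0.021 -0.754
outer loop
vertex 2.974 0.338 -0.464
vertex 2.832 -0.322 -0.322
vertex 2.469 0.181 -0.02
endloop
endfacet
facet normal 0.146 0.869 0.473
outer loop
vertex 2.974 0.338 -0.464
vertex 2.469 0.181 -0.02
vertex 3.568 -0.298 0.522
endloop
endfacet
facet normal -0.657 -0.022 -0.754
outer loop
vertex 2.469 0.181 -0.02
vertex 2.832 -0.322 -0.322
vertex 2.328 -0.479 0.122
endloop
endfacet
facet normal -0.331 0.266 0.906
outer loop
vertex 2.469 0.181 -0.02
vertex 2.328 -0.479 0.122
vertex 3.568 -0.298 0.522
endloop
endfacet
facet normal -0.657 -0.022 -0.754
outer loop
vertex 2.328 -0.479 0.122
vertex 2.832 -0.322 -0.322
vertex 2.691 -0.982 -0.18
endloop
endfacet
facet normal -0.167 -0.593 0.787
outer loop
vertex 2.328 -0.479 0.122
vertex 2.691 -0.982 -0.18
vertex 3.568 -0.298 0.522
endloop
endfacet
facet normal -0.657 -0.022 -0.754
outer loop
vertex 2.691 -0.982 -0.18
vertex 2.832 -0.322 -0.322
vertex 3.195 -0.825 -0.624
endloop
endfacet
facet normal 0.473 -0.849 0.236
outer loop
vertex 2.691 -0.982 -0.18
vertex 3.195 -0.825 -0.624
vertex 3.568 -0.298 0.522
endloop
endfacet
facet normal -0.657 -0.022 -0.754
outer loop
vertex 3.195 -0.825 -0.624
vertex 2.832 -0.322 -0.322
vertex 3.336 -0.165 -0.766
endloop
endfacet
facet normal 0.949 -0.245 -0.196
outer loop
vertex 3.195 -0.825 -0.624
vertex 3.336 -0.165 -0.766
vertex 3.568 -0.298 0.522
endloop
endfacet
facet normal -0.065 -0.172 -0.983
outer loop
vertex -2.013 -1.456 1.834
vertex -2.835 -1.65 1.922
vertex -2.484 -0.892 1.766
endloop
endfacet
facet normal 0.704 0.628 0.332
outer loop
vertex -2.013 -1.456 1.834
vertex -2.484 -0.892 1.766
vertex -2.745 -1.41 3.298
endloop
endfacet
facet normal -0.065 -0.172 -0.983
outer loop
vertex -2.484 -0.892 1.766
vertex -2.835 -1.65 1.922
vertex -3.22 -0.9 1.816
endloop
endfacet
facet normal 0.012 0.947 0.322
outer loop
vertex -2.484 -0.892 1.766
vertex -3.22 -0.9 1.816
vertex -2.745 -1.41 3.298
endloop
endfacet
facet normal -0.065 -0.172 -0.983
outer loop
vertex -3.22 -0.9 1.816
vertex -2.835 -1.65 1.922
vertex -3.666 -1.472 1.946
endloop
endfacet
facet normal -0.665 0.615 0.425
outer loop
vertex -3.22 -0.9 1.816
vertex -3.666 -1.472 1.946
vertex -2.745 -1.41 3.298
endloop
endfacet
facet normal -0.065 -0.171 -0.983
outer loop
vertex -3.666 -1.472 1.946
vertex -2.835 -1.65 1.922
vertex -3.487 -2.179 2.057
endloop
endfacet
facet normal -0.818 -0.119 0.563
outer loop
vertex -3.666 -1.472 1.946
vertex -3.487 -2.179 2.057
vertex -2.745 -1.41 3.298
endloop
endfacet
facet normal -0.064 -0.171 -0.983
outer loop
vertex -3.487 -2.179 2.057
vertex -2.835 -1.65 1.922
vertex -2.817 -2.488 2.067
endloop
endfacet
facet normal -0.332 -0.700 0.632
outer loop
vertex -3.487 -2.179 2.057
vertex -2.817 -2.488 2.067
vertex -2.745 -1.41 3.298
endloop
endfacet
facet normal -0.064 -0.171 -0.983
outer loop
vertex -2.817 -2.488 2.067
vertex -2.835 -1.65 1.922
vertex -2.161 -2.166 1.968
endloop
endfacet
facet normal 0.428 -0.692 0.581
outer loop
vertex -2.817 -2.488 2.067
vertex -2.161 -2.166 1.968
vertex -2.745 -1.41 3.298
endloop
endfacet
facet normal -0.065 -0.172 -0.983
outer loop
vertex -2.161 -2.166 1.968
vertex -2.835 -1.65 1.922
vertex -2.013 -1.456 1.834
endloop
endfacet
facet normal 0.889 -0.101 0.447
outer loop
vertex -2.161 -2.166 1.968
vertex -2.013 -1.456 1.834
vertex -2.745 -1.41 3.298
endloop
endfacet

endsolid
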